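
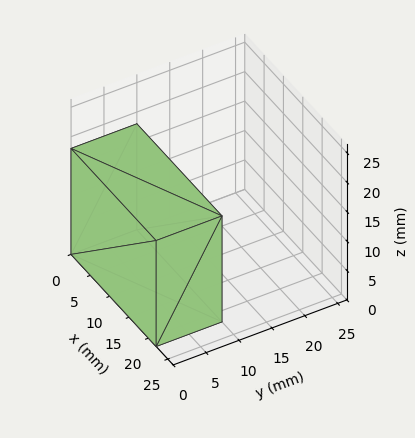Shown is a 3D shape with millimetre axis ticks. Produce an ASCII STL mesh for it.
Reading the render: the shape is a rectangular box, roughly 22 × 10 mm footprint and 18 mm tall (dimensions read to the nearest mm from the axis ticks). For the STL, each face is triangulated and given an outward normal.

solid part
  facet normal 0.0000 0.0000 -1.0000
    outer loop
      vertex 22.000 10.000 0.000
      vertex 22.000 0.000 0.000
      vertex 0.000 0.000 0.000
    endloop
  endfacet
  facet normal 0.0000 0.0000 -1.0000
    outer loop
      vertex 0.000 10.000 0.000
      vertex 22.000 10.000 0.000
      vertex 0.000 0.000 0.000
    endloop
  endfacet
  facet normal 0.0000 0.0000 1.0000
    outer loop
      vertex 0.000 0.000 18.000
      vertex 22.000 0.000 18.000
      vertex 22.000 10.000 18.000
    endloop
  endfacet
  facet normal 0.0000 0.0000 1.0000
    outer loop
      vertex 0.000 0.000 18.000
      vertex 22.000 10.000 18.000
      vertex 0.000 10.000 18.000
    endloop
  endfacet
  facet normal 0.0000 -1.0000 0.0000
    outer loop
      vertex 0.000 0.000 0.000
      vertex 22.000 0.000 0.000
      vertex 22.000 0.000 18.000
    endloop
  endfacet
  facet normal 0.0000 -1.0000 0.0000
    outer loop
      vertex 0.000 0.000 0.000
      vertex 22.000 0.000 18.000
      vertex 0.000 0.000 18.000
    endloop
  endfacet
  facet normal 0.0000 1.0000 0.0000
    outer loop
      vertex 22.000 10.000 18.000
      vertex 22.000 10.000 0.000
      vertex 0.000 10.000 0.000
    endloop
  endfacet
  facet normal 0.0000 1.0000 0.0000
    outer loop
      vertex 0.000 10.000 18.000
      vertex 22.000 10.000 18.000
      vertex 0.000 10.000 0.000
    endloop
  endfacet
  facet normal -1.0000 0.0000 0.0000
    outer loop
      vertex 0.000 10.000 18.000
      vertex 0.000 10.000 0.000
      vertex 0.000 0.000 0.000
    endloop
  endfacet
  facet normal -1.0000 0.0000 0.0000
    outer loop
      vertex 0.000 0.000 18.000
      vertex 0.000 10.000 18.000
      vertex 0.000 0.000 0.000
    endloop
  endfacet
  facet normal 1.0000 0.0000 0.0000
    outer loop
      vertex 22.000 0.000 0.000
      vertex 22.000 10.000 0.000
      vertex 22.000 10.000 18.000
    endloop
  endfacet
  facet normal 1.0000 0.0000 0.0000
    outer loop
      vertex 22.000 0.000 0.000
      vertex 22.000 10.000 18.000
      vertex 22.000 0.000 18.000
    endloop
  endfacet
endsolid part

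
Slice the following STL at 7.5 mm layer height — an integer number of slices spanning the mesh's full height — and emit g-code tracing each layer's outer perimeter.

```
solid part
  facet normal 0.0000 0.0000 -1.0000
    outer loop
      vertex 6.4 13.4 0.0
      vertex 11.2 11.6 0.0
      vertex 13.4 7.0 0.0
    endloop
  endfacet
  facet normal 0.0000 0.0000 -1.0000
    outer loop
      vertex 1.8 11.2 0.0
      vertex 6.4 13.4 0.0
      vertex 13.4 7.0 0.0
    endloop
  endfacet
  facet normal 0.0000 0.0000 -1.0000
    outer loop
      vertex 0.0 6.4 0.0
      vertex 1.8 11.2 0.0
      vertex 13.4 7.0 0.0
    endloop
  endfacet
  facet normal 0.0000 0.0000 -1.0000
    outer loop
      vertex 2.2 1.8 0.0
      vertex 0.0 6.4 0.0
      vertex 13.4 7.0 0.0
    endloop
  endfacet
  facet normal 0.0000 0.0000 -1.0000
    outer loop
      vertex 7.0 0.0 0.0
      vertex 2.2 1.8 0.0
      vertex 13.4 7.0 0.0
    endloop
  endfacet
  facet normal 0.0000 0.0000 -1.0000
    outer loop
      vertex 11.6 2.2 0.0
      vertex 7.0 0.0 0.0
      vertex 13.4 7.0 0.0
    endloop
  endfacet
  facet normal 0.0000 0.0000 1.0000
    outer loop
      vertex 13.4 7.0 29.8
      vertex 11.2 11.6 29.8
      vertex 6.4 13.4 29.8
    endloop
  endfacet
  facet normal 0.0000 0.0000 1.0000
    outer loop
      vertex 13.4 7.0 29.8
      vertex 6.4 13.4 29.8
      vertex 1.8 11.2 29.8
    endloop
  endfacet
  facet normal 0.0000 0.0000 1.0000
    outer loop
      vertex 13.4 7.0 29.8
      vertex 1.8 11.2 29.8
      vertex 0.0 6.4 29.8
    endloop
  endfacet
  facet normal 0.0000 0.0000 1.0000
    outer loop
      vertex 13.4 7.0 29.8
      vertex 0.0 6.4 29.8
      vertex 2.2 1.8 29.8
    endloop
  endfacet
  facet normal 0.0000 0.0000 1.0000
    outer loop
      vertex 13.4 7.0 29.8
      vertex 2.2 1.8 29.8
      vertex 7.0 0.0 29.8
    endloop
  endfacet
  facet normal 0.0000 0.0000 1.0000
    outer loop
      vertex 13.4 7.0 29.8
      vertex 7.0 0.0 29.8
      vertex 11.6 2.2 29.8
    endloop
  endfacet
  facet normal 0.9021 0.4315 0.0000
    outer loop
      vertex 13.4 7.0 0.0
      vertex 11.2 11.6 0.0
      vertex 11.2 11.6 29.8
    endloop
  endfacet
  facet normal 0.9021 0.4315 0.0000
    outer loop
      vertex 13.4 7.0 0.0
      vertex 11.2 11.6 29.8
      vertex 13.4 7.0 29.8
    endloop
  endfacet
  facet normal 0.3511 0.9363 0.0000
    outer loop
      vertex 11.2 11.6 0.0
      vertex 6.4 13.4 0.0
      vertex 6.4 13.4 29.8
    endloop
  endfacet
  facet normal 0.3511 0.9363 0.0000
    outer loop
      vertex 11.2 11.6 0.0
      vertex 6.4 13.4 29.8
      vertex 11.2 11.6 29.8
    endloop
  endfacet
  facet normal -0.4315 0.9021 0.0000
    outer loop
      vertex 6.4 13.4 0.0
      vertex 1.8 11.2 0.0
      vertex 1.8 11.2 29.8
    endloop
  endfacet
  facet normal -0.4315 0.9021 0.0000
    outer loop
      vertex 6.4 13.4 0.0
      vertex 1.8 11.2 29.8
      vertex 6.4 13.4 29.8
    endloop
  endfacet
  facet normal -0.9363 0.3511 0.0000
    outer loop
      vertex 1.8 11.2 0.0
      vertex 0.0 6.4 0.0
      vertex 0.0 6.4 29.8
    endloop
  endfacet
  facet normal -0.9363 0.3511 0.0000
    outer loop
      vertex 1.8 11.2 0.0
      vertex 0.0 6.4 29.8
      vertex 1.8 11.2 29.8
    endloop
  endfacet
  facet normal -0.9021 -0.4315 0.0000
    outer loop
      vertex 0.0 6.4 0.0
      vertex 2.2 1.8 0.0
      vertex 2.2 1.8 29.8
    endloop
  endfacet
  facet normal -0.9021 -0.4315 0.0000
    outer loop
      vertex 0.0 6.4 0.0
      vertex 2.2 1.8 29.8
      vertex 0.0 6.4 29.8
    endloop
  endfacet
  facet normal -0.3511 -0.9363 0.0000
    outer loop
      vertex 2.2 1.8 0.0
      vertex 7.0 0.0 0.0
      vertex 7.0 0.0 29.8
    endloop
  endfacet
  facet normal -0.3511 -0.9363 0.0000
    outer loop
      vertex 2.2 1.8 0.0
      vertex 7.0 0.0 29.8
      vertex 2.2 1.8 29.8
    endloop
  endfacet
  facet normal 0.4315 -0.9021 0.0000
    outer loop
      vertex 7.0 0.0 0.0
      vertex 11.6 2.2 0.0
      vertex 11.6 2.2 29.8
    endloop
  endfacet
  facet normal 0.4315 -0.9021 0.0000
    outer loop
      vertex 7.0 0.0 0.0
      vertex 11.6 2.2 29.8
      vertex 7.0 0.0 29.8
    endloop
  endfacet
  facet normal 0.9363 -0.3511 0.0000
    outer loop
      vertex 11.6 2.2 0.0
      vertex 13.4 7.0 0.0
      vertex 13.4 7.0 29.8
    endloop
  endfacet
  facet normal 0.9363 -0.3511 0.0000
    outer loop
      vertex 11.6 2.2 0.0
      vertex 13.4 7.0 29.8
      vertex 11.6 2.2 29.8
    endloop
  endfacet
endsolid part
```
; perimeter-only toolpath
G21 ; units = mm
G90 ; absolute positioning
G28 ; home
; layer 1
G0 Z7.5
G0 X13.4 Y7.0
G1 X11.2 Y11.6
G1 X6.4 Y13.4
G1 X1.8 Y11.2
G1 X0.0 Y6.4
G1 X2.2 Y1.8
G1 X7.0 Y0.0
G1 X11.6 Y2.2
G1 X13.4 Y7.0
; layer 2
G0 Z14.9
G0 X13.4 Y7.0
G1 X11.2 Y11.6
G1 X6.4 Y13.4
G1 X1.8 Y11.2
G1 X0.0 Y6.4
G1 X2.2 Y1.8
G1 X7.0 Y0.0
G1 X11.6 Y2.2
G1 X13.4 Y7.0
; layer 3
G0 Z22.4
G0 X13.4 Y7.0
G1 X11.2 Y11.6
G1 X6.4 Y13.4
G1 X1.8 Y11.2
G1 X0.0 Y6.4
G1 X2.2 Y1.8
G1 X7.0 Y0.0
G1 X11.6 Y2.2
G1 X13.4 Y7.0
; layer 4
G0 Z29.8
G0 X13.4 Y7.0
G1 X11.2 Y11.6
G1 X6.4 Y13.4
G1 X1.8 Y11.2
G1 X0.0 Y6.4
G1 X2.2 Y1.8
G1 X7.0 Y0.0
G1 X11.6 Y2.2
G1 X13.4 Y7.0
M2 ; end

The solid is a regular 8-sided prism (a cylinder approximated with 8 flat sides), circumscribed radius ≈ 6.7 mm, height ≈ 29.8 mm. Slicing at Δz = 7.5 mm — 4 equal slices spanning the solid's height, so layer i sits at z = i·h/4 — gives 4 non-empty perimeters. Each is a 8-segment closed polygon; G0 lifts to the layer z and rapids to the start vertex, then G1 traces the edges.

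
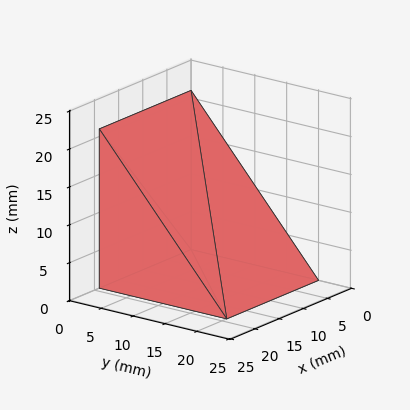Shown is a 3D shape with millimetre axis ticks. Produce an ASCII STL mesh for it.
Reading the render: the shape is a wedge (ramp): 19 × 20 mm base, rising to 21 mm along the y=0 edge and sloping linearly to z=0 at y=20 (dimensions read to the nearest mm from the axis ticks). For the STL, each face is triangulated and given an outward normal.

solid part
  facet normal 0.0000 0.0000 -1.0000
    outer loop
      vertex 19.0 20.0 0.0
      vertex 19.0 0.0 0.0
      vertex 0.0 0.0 0.0
    endloop
  endfacet
  facet normal 0.0000 0.0000 -1.0000
    outer loop
      vertex 0.0 20.0 0.0
      vertex 19.0 20.0 0.0
      vertex 0.0 0.0 0.0
    endloop
  endfacet
  facet normal 0.0000 -1.0000 0.0000
    outer loop
      vertex 0.0 0.0 0.0
      vertex 19.0 0.0 0.0
      vertex 19.0 0.0 21.0
    endloop
  endfacet
  facet normal 0.0000 -1.0000 0.0000
    outer loop
      vertex 0.0 0.0 0.0
      vertex 19.0 0.0 21.0
      vertex 0.0 0.0 21.0
    endloop
  endfacet
  facet normal 0.0000 0.7241 0.6897
    outer loop
      vertex 0.0 0.0 21.0
      vertex 19.0 0.0 21.0
      vertex 19.0 20.0 0.0
    endloop
  endfacet
  facet normal 0.0000 0.7241 0.6897
    outer loop
      vertex 0.0 0.0 21.0
      vertex 19.0 20.0 0.0
      vertex 0.0 20.0 0.0
    endloop
  endfacet
  facet normal -1.0000 0.0000 0.0000
    outer loop
      vertex 0.0 0.0 21.0
      vertex 0.0 20.0 0.0
      vertex 0.0 0.0 0.0
    endloop
  endfacet
  facet normal 1.0000 0.0000 0.0000
    outer loop
      vertex 19.0 0.0 0.0
      vertex 19.0 20.0 0.0
      vertex 19.0 0.0 21.0
    endloop
  endfacet
endsolid part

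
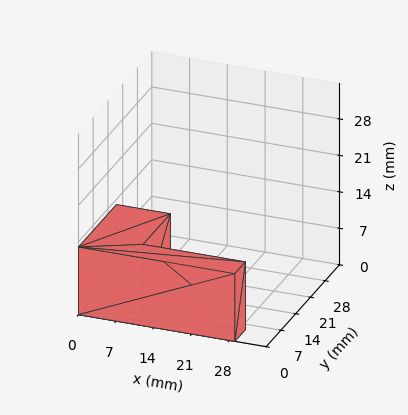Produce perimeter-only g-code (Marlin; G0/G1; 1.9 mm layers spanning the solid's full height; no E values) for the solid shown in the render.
Reading the render: the shape is an L-shaped prism: outer 29 × 18 mm, arm thicknesses ≈ 5 mm (horizontal) and 10 mm (vertical), extruded 13 mm in z (dimensions read to the nearest mm from the axis ticks). For the g-code, the solid's height is divided into equal slices at the stated Δz and each level perimeter traced with G1 moves after a G0 lift.

; perimeter-only toolpath
G21 ; units = mm
G90 ; absolute positioning
G28 ; home
; layer 1
G0 Z1.9
G0 X0.0 Y0.0
G1 X29.0 Y0.0
G1 X29.0 Y5.0
G1 X10.0 Y5.0
G1 X10.0 Y18.0
G1 X0.0 Y18.0
G1 X0.0 Y0.0
; layer 2
G0 Z3.7
G0 X0.0 Y0.0
G1 X29.0 Y0.0
G1 X29.0 Y5.0
G1 X10.0 Y5.0
G1 X10.0 Y18.0
G1 X0.0 Y18.0
G1 X0.0 Y0.0
; layer 3
G0 Z5.6
G0 X0.0 Y0.0
G1 X29.0 Y0.0
G1 X29.0 Y5.0
G1 X10.0 Y5.0
G1 X10.0 Y18.0
G1 X0.0 Y18.0
G1 X0.0 Y0.0
; layer 4
G0 Z7.4
G0 X0.0 Y0.0
G1 X29.0 Y0.0
G1 X29.0 Y5.0
G1 X10.0 Y5.0
G1 X10.0 Y18.0
G1 X0.0 Y18.0
G1 X0.0 Y0.0
; layer 5
G0 Z9.3
G0 X0.0 Y0.0
G1 X29.0 Y0.0
G1 X29.0 Y5.0
G1 X10.0 Y5.0
G1 X10.0 Y18.0
G1 X0.0 Y18.0
G1 X0.0 Y0.0
; layer 6
G0 Z11.1
G0 X0.0 Y0.0
G1 X29.0 Y0.0
G1 X29.0 Y5.0
G1 X10.0 Y5.0
G1 X10.0 Y18.0
G1 X0.0 Y18.0
G1 X0.0 Y0.0
; layer 7
G0 Z13.0
G0 X0.0 Y0.0
G1 X29.0 Y0.0
G1 X29.0 Y5.0
G1 X10.0 Y5.0
G1 X10.0 Y18.0
G1 X0.0 Y18.0
G1 X0.0 Y0.0
M2 ; end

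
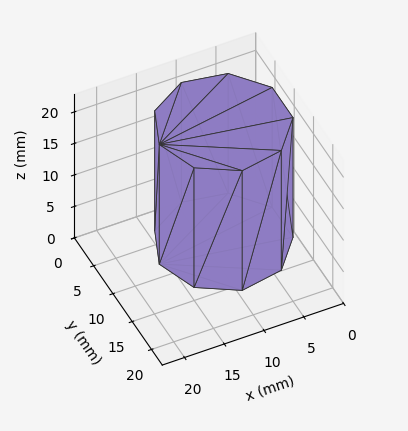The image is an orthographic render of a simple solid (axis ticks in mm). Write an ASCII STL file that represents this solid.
Reading the render: the shape is a regular 9-sided prism (a cylinder approximated with 9 flat sides), circumscribed radius ≈ 8 mm, height ≈ 19 mm (dimensions read to the nearest mm from the axis ticks). For the STL, each face is triangulated and given an outward normal.

solid part
  facet normal 0.0000 0.0000 -1.0000
    outer loop
      vertex 9.4 15.9 0.0
      vertex 14.1 13.1 0.0
      vertex 16.0 8.0 0.0
    endloop
  endfacet
  facet normal 0.0000 0.0000 -1.0000
    outer loop
      vertex 4.0 14.9 0.0
      vertex 9.4 15.9 0.0
      vertex 16.0 8.0 0.0
    endloop
  endfacet
  facet normal 0.0000 0.0000 -1.0000
    outer loop
      vertex 0.5 10.7 0.0
      vertex 4.0 14.9 0.0
      vertex 16.0 8.0 0.0
    endloop
  endfacet
  facet normal 0.0000 0.0000 -1.0000
    outer loop
      vertex 0.5 5.3 0.0
      vertex 0.5 10.7 0.0
      vertex 16.0 8.0 0.0
    endloop
  endfacet
  facet normal 0.0000 0.0000 -1.0000
    outer loop
      vertex 4.0 1.1 0.0
      vertex 0.5 5.3 0.0
      vertex 16.0 8.0 0.0
    endloop
  endfacet
  facet normal 0.0000 0.0000 -1.0000
    outer loop
      vertex 9.4 0.1 0.0
      vertex 4.0 1.1 0.0
      vertex 16.0 8.0 0.0
    endloop
  endfacet
  facet normal 0.0000 0.0000 -1.0000
    outer loop
      vertex 14.1 2.9 0.0
      vertex 9.4 0.1 0.0
      vertex 16.0 8.0 0.0
    endloop
  endfacet
  facet normal 0.0000 0.0000 1.0000
    outer loop
      vertex 16.0 8.0 19.0
      vertex 14.1 13.1 19.0
      vertex 9.4 15.9 19.0
    endloop
  endfacet
  facet normal 0.0000 0.0000 1.0000
    outer loop
      vertex 16.0 8.0 19.0
      vertex 9.4 15.9 19.0
      vertex 4.0 14.9 19.0
    endloop
  endfacet
  facet normal 0.0000 0.0000 1.0000
    outer loop
      vertex 16.0 8.0 19.0
      vertex 4.0 14.9 19.0
      vertex 0.5 10.7 19.0
    endloop
  endfacet
  facet normal 0.0000 0.0000 1.0000
    outer loop
      vertex 16.0 8.0 19.0
      vertex 0.5 10.7 19.0
      vertex 0.5 5.3 19.0
    endloop
  endfacet
  facet normal 0.0000 0.0000 1.0000
    outer loop
      vertex 16.0 8.0 19.0
      vertex 0.5 5.3 19.0
      vertex 4.0 1.1 19.0
    endloop
  endfacet
  facet normal 0.0000 0.0000 1.0000
    outer loop
      vertex 16.0 8.0 19.0
      vertex 4.0 1.1 19.0
      vertex 9.4 0.1 19.0
    endloop
  endfacet
  facet normal 0.0000 0.0000 1.0000
    outer loop
      vertex 16.0 8.0 19.0
      vertex 9.4 0.1 19.0
      vertex 14.1 2.9 19.0
    endloop
  endfacet
  facet normal 0.9371 0.3491 0.0000
    outer loop
      vertex 16.0 8.0 0.0
      vertex 14.1 13.1 0.0
      vertex 14.1 13.1 19.0
    endloop
  endfacet
  facet normal 0.9371 0.3491 0.0000
    outer loop
      vertex 16.0 8.0 0.0
      vertex 14.1 13.1 19.0
      vertex 16.0 8.0 19.0
    endloop
  endfacet
  facet normal 0.5118 0.8591 0.0000
    outer loop
      vertex 14.1 13.1 0.0
      vertex 9.4 15.9 0.0
      vertex 9.4 15.9 19.0
    endloop
  endfacet
  facet normal 0.5118 0.8591 0.0000
    outer loop
      vertex 14.1 13.1 0.0
      vertex 9.4 15.9 19.0
      vertex 14.1 13.1 19.0
    endloop
  endfacet
  facet normal -0.1821 0.9833 0.0000
    outer loop
      vertex 9.4 15.9 0.0
      vertex 4.0 14.9 0.0
      vertex 4.0 14.9 19.0
    endloop
  endfacet
  facet normal -0.1821 0.9833 0.0000
    outer loop
      vertex 9.4 15.9 0.0
      vertex 4.0 14.9 19.0
      vertex 9.4 15.9 19.0
    endloop
  endfacet
  facet normal -0.7682 0.6402 0.0000
    outer loop
      vertex 4.0 14.9 0.0
      vertex 0.5 10.7 0.0
      vertex 0.5 10.7 19.0
    endloop
  endfacet
  facet normal -0.7682 0.6402 0.0000
    outer loop
      vertex 4.0 14.9 0.0
      vertex 0.5 10.7 19.0
      vertex 4.0 14.9 19.0
    endloop
  endfacet
  facet normal -1.0000 0.0000 0.0000
    outer loop
      vertex 0.5 10.7 0.0
      vertex 0.5 5.3 0.0
      vertex 0.5 5.3 19.0
    endloop
  endfacet
  facet normal -1.0000 0.0000 0.0000
    outer loop
      vertex 0.5 10.7 0.0
      vertex 0.5 5.3 19.0
      vertex 0.5 10.7 19.0
    endloop
  endfacet
  facet normal -0.7682 -0.6402 0.0000
    outer loop
      vertex 0.5 5.3 0.0
      vertex 4.0 1.1 0.0
      vertex 4.0 1.1 19.0
    endloop
  endfacet
  facet normal -0.7682 -0.6402 0.0000
    outer loop
      vertex 0.5 5.3 0.0
      vertex 4.0 1.1 19.0
      vertex 0.5 5.3 19.0
    endloop
  endfacet
  facet normal -0.1821 -0.9833 0.0000
    outer loop
      vertex 4.0 1.1 0.0
      vertex 9.4 0.1 0.0
      vertex 9.4 0.1 19.0
    endloop
  endfacet
  facet normal -0.1821 -0.9833 0.0000
    outer loop
      vertex 4.0 1.1 0.0
      vertex 9.4 0.1 19.0
      vertex 4.0 1.1 19.0
    endloop
  endfacet
  facet normal 0.5118 -0.8591 0.0000
    outer loop
      vertex 9.4 0.1 0.0
      vertex 14.1 2.9 0.0
      vertex 14.1 2.9 19.0
    endloop
  endfacet
  facet normal 0.5118 -0.8591 0.0000
    outer loop
      vertex 9.4 0.1 0.0
      vertex 14.1 2.9 19.0
      vertex 9.4 0.1 19.0
    endloop
  endfacet
  facet normal 0.9371 -0.3491 0.0000
    outer loop
      vertex 14.1 2.9 0.0
      vertex 16.0 8.0 0.0
      vertex 16.0 8.0 19.0
    endloop
  endfacet
  facet normal 0.9371 -0.3491 0.0000
    outer loop
      vertex 14.1 2.9 0.0
      vertex 16.0 8.0 19.0
      vertex 14.1 2.9 19.0
    endloop
  endfacet
endsolid part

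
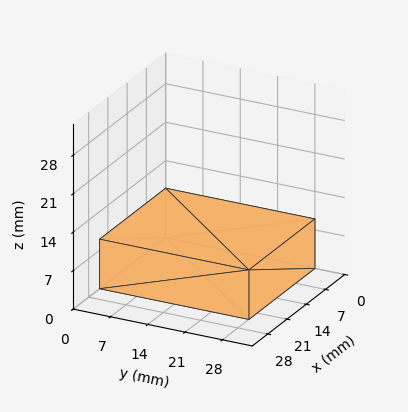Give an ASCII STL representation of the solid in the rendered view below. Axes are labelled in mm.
Reading the render: the shape is a rectangular box, roughly 24 × 28 mm footprint and 9 mm tall (dimensions read to the nearest mm from the axis ticks). For the STL, each face is triangulated and given an outward normal.

solid part
  facet normal 0.0000 0.0000 -1.0000
    outer loop
      vertex 24.00 28.00 0.00
      vertex 24.00 0.00 0.00
      vertex 0.00 0.00 0.00
    endloop
  endfacet
  facet normal 0.0000 0.0000 -1.0000
    outer loop
      vertex 0.00 28.00 0.00
      vertex 24.00 28.00 0.00
      vertex 0.00 0.00 0.00
    endloop
  endfacet
  facet normal 0.0000 0.0000 1.0000
    outer loop
      vertex 0.00 0.00 9.00
      vertex 24.00 0.00 9.00
      vertex 24.00 28.00 9.00
    endloop
  endfacet
  facet normal 0.0000 0.0000 1.0000
    outer loop
      vertex 0.00 0.00 9.00
      vertex 24.00 28.00 9.00
      vertex 0.00 28.00 9.00
    endloop
  endfacet
  facet normal 0.0000 -1.0000 0.0000
    outer loop
      vertex 0.00 0.00 0.00
      vertex 24.00 0.00 0.00
      vertex 24.00 0.00 9.00
    endloop
  endfacet
  facet normal 0.0000 -1.0000 0.0000
    outer loop
      vertex 0.00 0.00 0.00
      vertex 24.00 0.00 9.00
      vertex 0.00 0.00 9.00
    endloop
  endfacet
  facet normal 0.0000 1.0000 0.0000
    outer loop
      vertex 24.00 28.00 9.00
      vertex 24.00 28.00 0.00
      vertex 0.00 28.00 0.00
    endloop
  endfacet
  facet normal 0.0000 1.0000 0.0000
    outer loop
      vertex 0.00 28.00 9.00
      vertex 24.00 28.00 9.00
      vertex 0.00 28.00 0.00
    endloop
  endfacet
  facet normal -1.0000 0.0000 0.0000
    outer loop
      vertex 0.00 28.00 9.00
      vertex 0.00 28.00 0.00
      vertex 0.00 0.00 0.00
    endloop
  endfacet
  facet normal -1.0000 0.0000 0.0000
    outer loop
      vertex 0.00 0.00 9.00
      vertex 0.00 28.00 9.00
      vertex 0.00 0.00 0.00
    endloop
  endfacet
  facet normal 1.0000 0.0000 0.0000
    outer loop
      vertex 24.00 0.00 0.00
      vertex 24.00 28.00 0.00
      vertex 24.00 28.00 9.00
    endloop
  endfacet
  facet normal 1.0000 0.0000 0.0000
    outer loop
      vertex 24.00 0.00 0.00
      vertex 24.00 28.00 9.00
      vertex 24.00 0.00 9.00
    endloop
  endfacet
endsolid part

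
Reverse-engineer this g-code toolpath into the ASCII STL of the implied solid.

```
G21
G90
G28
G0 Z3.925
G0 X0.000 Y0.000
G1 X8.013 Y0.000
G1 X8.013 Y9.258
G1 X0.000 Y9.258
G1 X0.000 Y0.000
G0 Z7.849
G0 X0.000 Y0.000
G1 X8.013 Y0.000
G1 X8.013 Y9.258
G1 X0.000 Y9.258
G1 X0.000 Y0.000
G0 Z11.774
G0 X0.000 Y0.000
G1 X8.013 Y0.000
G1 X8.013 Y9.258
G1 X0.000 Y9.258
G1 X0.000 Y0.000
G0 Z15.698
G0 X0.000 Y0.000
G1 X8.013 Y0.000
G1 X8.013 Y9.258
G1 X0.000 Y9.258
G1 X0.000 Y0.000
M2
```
solid part
  facet normal 0.0000 0.0000 -1.0000
    outer loop
      vertex 8.013 9.258 0.000
      vertex 8.013 0.000 0.000
      vertex 0.000 0.000 0.000
    endloop
  endfacet
  facet normal 0.0000 0.0000 -1.0000
    outer loop
      vertex 0.000 9.258 0.000
      vertex 8.013 9.258 0.000
      vertex 0.000 0.000 0.000
    endloop
  endfacet
  facet normal 0.0000 0.0000 1.0000
    outer loop
      vertex 0.000 0.000 15.698
      vertex 8.013 0.000 15.698
      vertex 8.013 9.258 15.698
    endloop
  endfacet
  facet normal 0.0000 0.0000 1.0000
    outer loop
      vertex 0.000 0.000 15.698
      vertex 8.013 9.258 15.698
      vertex 0.000 9.258 15.698
    endloop
  endfacet
  facet normal 0.0000 -1.0000 0.0000
    outer loop
      vertex 0.000 0.000 0.000
      vertex 8.013 0.000 0.000
      vertex 8.013 0.000 15.698
    endloop
  endfacet
  facet normal 0.0000 -1.0000 0.0000
    outer loop
      vertex 0.000 0.000 0.000
      vertex 8.013 0.000 15.698
      vertex 0.000 0.000 15.698
    endloop
  endfacet
  facet normal 0.0000 1.0000 0.0000
    outer loop
      vertex 8.013 9.258 15.698
      vertex 8.013 9.258 0.000
      vertex 0.000 9.258 0.000
    endloop
  endfacet
  facet normal 0.0000 1.0000 0.0000
    outer loop
      vertex 0.000 9.258 15.698
      vertex 8.013 9.258 15.698
      vertex 0.000 9.258 0.000
    endloop
  endfacet
  facet normal -1.0000 0.0000 0.0000
    outer loop
      vertex 0.000 9.258 15.698
      vertex 0.000 9.258 0.000
      vertex 0.000 0.000 0.000
    endloop
  endfacet
  facet normal -1.0000 0.0000 0.0000
    outer loop
      vertex 0.000 0.000 15.698
      vertex 0.000 9.258 15.698
      vertex 0.000 0.000 0.000
    endloop
  endfacet
  facet normal 1.0000 0.0000 0.0000
    outer loop
      vertex 8.013 0.000 0.000
      vertex 8.013 9.258 0.000
      vertex 8.013 9.258 15.698
    endloop
  endfacet
  facet normal 1.0000 0.0000 0.0000
    outer loop
      vertex 8.013 0.000 0.000
      vertex 8.013 9.258 15.698
      vertex 8.013 0.000 15.698
    endloop
  endfacet
endsolid part

The G0 Z moves step by Δz≈3.925 mm. Every layer's G1 loop is the same polygon, so the solid is a straight extrusion of it from z=0 to z≈15.7. Closing with flat bottom and top caps and triangulating gives 12 facets — a rectangular box, roughly 8.01 × 9.26 mm footprint and 15.7 mm tall.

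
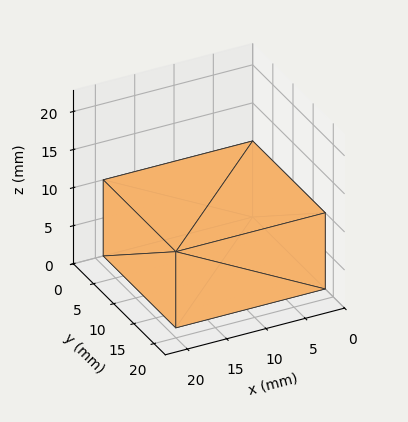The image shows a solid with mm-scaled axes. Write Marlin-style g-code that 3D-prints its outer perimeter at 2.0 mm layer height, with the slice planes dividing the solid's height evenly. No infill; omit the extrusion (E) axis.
Reading the render: the shape is a rectangular box, roughly 19 × 18 mm footprint and 10 mm tall (dimensions read to the nearest mm from the axis ticks). For the g-code, the solid's height is divided into equal slices at the stated Δz and each level perimeter traced with G1 moves after a G0 lift.

; perimeter-only toolpath
G21 ; units = mm
G90 ; absolute positioning
G28 ; home
; layer 1
G0 Z2.0
G0 X0.0 Y0.0
G1 X19.0 Y0.0
G1 X19.0 Y18.0
G1 X0.0 Y18.0
G1 X0.0 Y0.0
; layer 2
G0 Z4.0
G0 X0.0 Y0.0
G1 X19.0 Y0.0
G1 X19.0 Y18.0
G1 X0.0 Y18.0
G1 X0.0 Y0.0
; layer 3
G0 Z6.0
G0 X0.0 Y0.0
G1 X19.0 Y0.0
G1 X19.0 Y18.0
G1 X0.0 Y18.0
G1 X0.0 Y0.0
; layer 4
G0 Z8.0
G0 X0.0 Y0.0
G1 X19.0 Y0.0
G1 X19.0 Y18.0
G1 X0.0 Y18.0
G1 X0.0 Y0.0
; layer 5
G0 Z10.0
G0 X0.0 Y0.0
G1 X19.0 Y0.0
G1 X19.0 Y18.0
G1 X0.0 Y18.0
G1 X0.0 Y0.0
M2 ; end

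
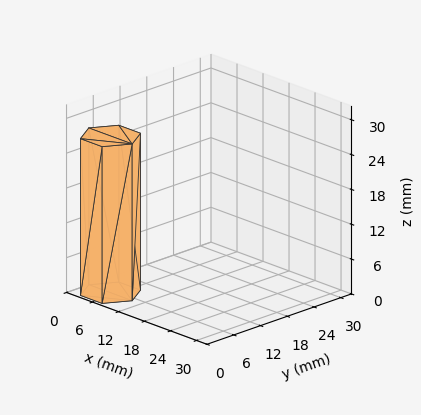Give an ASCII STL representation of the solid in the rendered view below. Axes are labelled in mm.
Reading the render: the shape is a regular 6-sided prism (a cylinder approximated with 6 flat sides), circumscribed radius ≈ 5 mm, height ≈ 27 mm (dimensions read to the nearest mm from the axis ticks). For the STL, each face is triangulated and given an outward normal.

solid part
  facet normal 0.0000 0.0000 -1.0000
    outer loop
      vertex 2.5 9.3 0.0
      vertex 7.5 9.3 0.0
      vertex 10.0 5.0 0.0
    endloop
  endfacet
  facet normal 0.0000 0.0000 -1.0000
    outer loop
      vertex 0.0 5.0 0.0
      vertex 2.5 9.3 0.0
      vertex 10.0 5.0 0.0
    endloop
  endfacet
  facet normal 0.0000 0.0000 -1.0000
    outer loop
      vertex 2.5 0.7 0.0
      vertex 0.0 5.0 0.0
      vertex 10.0 5.0 0.0
    endloop
  endfacet
  facet normal 0.0000 0.0000 -1.0000
    outer loop
      vertex 7.5 0.7 0.0
      vertex 2.5 0.7 0.0
      vertex 10.0 5.0 0.0
    endloop
  endfacet
  facet normal 0.0000 0.0000 1.0000
    outer loop
      vertex 10.0 5.0 27.0
      vertex 7.5 9.3 27.0
      vertex 2.5 9.3 27.0
    endloop
  endfacet
  facet normal 0.0000 0.0000 1.0000
    outer loop
      vertex 10.0 5.0 27.0
      vertex 2.5 9.3 27.0
      vertex 0.0 5.0 27.0
    endloop
  endfacet
  facet normal 0.0000 0.0000 1.0000
    outer loop
      vertex 10.0 5.0 27.0
      vertex 0.0 5.0 27.0
      vertex 2.5 0.7 27.0
    endloop
  endfacet
  facet normal 0.0000 0.0000 1.0000
    outer loop
      vertex 10.0 5.0 27.0
      vertex 2.5 0.7 27.0
      vertex 7.5 0.7 27.0
    endloop
  endfacet
  facet normal 0.8645 0.5026 0.0000
    outer loop
      vertex 10.0 5.0 0.0
      vertex 7.5 9.3 0.0
      vertex 7.5 9.3 27.0
    endloop
  endfacet
  facet normal 0.8645 0.5026 0.0000
    outer loop
      vertex 10.0 5.0 0.0
      vertex 7.5 9.3 27.0
      vertex 10.0 5.0 27.0
    endloop
  endfacet
  facet normal 0.0000 1.0000 0.0000
    outer loop
      vertex 7.5 9.3 0.0
      vertex 2.5 9.3 0.0
      vertex 2.5 9.3 27.0
    endloop
  endfacet
  facet normal 0.0000 1.0000 0.0000
    outer loop
      vertex 7.5 9.3 0.0
      vertex 2.5 9.3 27.0
      vertex 7.5 9.3 27.0
    endloop
  endfacet
  facet normal -0.8645 0.5026 0.0000
    outer loop
      vertex 2.5 9.3 0.0
      vertex 0.0 5.0 0.0
      vertex 0.0 5.0 27.0
    endloop
  endfacet
  facet normal -0.8645 0.5026 0.0000
    outer loop
      vertex 2.5 9.3 0.0
      vertex 0.0 5.0 27.0
      vertex 2.5 9.3 27.0
    endloop
  endfacet
  facet normal -0.8645 -0.5026 0.0000
    outer loop
      vertex 0.0 5.0 0.0
      vertex 2.5 0.7 0.0
      vertex 2.5 0.7 27.0
    endloop
  endfacet
  facet normal -0.8645 -0.5026 0.0000
    outer loop
      vertex 0.0 5.0 0.0
      vertex 2.5 0.7 27.0
      vertex 0.0 5.0 27.0
    endloop
  endfacet
  facet normal 0.0000 -1.0000 0.0000
    outer loop
      vertex 2.5 0.7 0.0
      vertex 7.5 0.7 0.0
      vertex 7.5 0.7 27.0
    endloop
  endfacet
  facet normal 0.0000 -1.0000 0.0000
    outer loop
      vertex 2.5 0.7 0.0
      vertex 7.5 0.7 27.0
      vertex 2.5 0.7 27.0
    endloop
  endfacet
  facet normal 0.8645 -0.5026 0.0000
    outer loop
      vertex 7.5 0.7 0.0
      vertex 10.0 5.0 0.0
      vertex 10.0 5.0 27.0
    endloop
  endfacet
  facet normal 0.8645 -0.5026 0.0000
    outer loop
      vertex 7.5 0.7 0.0
      vertex 10.0 5.0 27.0
      vertex 7.5 0.7 27.0
    endloop
  endfacet
endsolid part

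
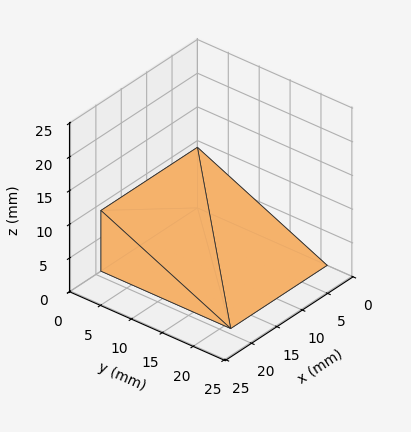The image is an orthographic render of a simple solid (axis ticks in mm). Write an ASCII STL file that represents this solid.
Reading the render: the shape is a wedge (ramp): 19 × 21 mm base, rising to 9 mm along the y=0 edge and sloping linearly to z=0 at y=21 (dimensions read to the nearest mm from the axis ticks). For the STL, each face is triangulated and given an outward normal.

solid part
  facet normal 0.0000 0.0000 -1.0000
    outer loop
      vertex 19.000 21.000 0.000
      vertex 19.000 0.000 0.000
      vertex 0.000 0.000 0.000
    endloop
  endfacet
  facet normal 0.0000 0.0000 -1.0000
    outer loop
      vertex 0.000 21.000 0.000
      vertex 19.000 21.000 0.000
      vertex 0.000 0.000 0.000
    endloop
  endfacet
  facet normal 0.0000 -1.0000 0.0000
    outer loop
      vertex 0.000 0.000 0.000
      vertex 19.000 0.000 0.000
      vertex 19.000 0.000 9.000
    endloop
  endfacet
  facet normal 0.0000 -1.0000 0.0000
    outer loop
      vertex 0.000 0.000 0.000
      vertex 19.000 0.000 9.000
      vertex 0.000 0.000 9.000
    endloop
  endfacet
  facet normal 0.0000 0.3939 0.9191
    outer loop
      vertex 0.000 0.000 9.000
      vertex 19.000 0.000 9.000
      vertex 19.000 21.000 0.000
    endloop
  endfacet
  facet normal 0.0000 0.3939 0.9191
    outer loop
      vertex 0.000 0.000 9.000
      vertex 19.000 21.000 0.000
      vertex 0.000 21.000 0.000
    endloop
  endfacet
  facet normal -1.0000 0.0000 0.0000
    outer loop
      vertex 0.000 0.000 9.000
      vertex 0.000 21.000 0.000
      vertex 0.000 0.000 0.000
    endloop
  endfacet
  facet normal 1.0000 0.0000 0.0000
    outer loop
      vertex 19.000 0.000 0.000
      vertex 19.000 21.000 0.000
      vertex 19.000 0.000 9.000
    endloop
  endfacet
endsolid part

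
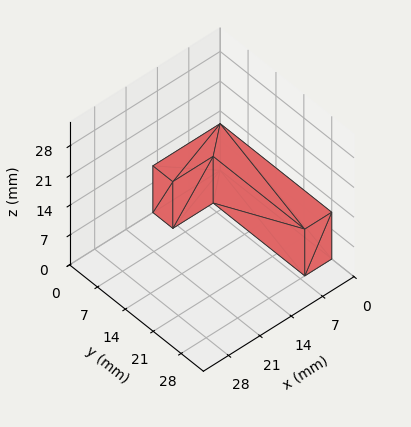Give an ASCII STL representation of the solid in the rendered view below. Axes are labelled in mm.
Reading the render: the shape is an L-shaped prism: outer 15 × 28 mm, arm thicknesses ≈ 5 mm (horizontal) and 6 mm (vertical), extruded 11 mm in z (dimensions read to the nearest mm from the axis ticks). For the STL, each face is triangulated and given an outward normal.

solid part
  facet normal 0.0000 0.0000 -1.0000
    outer loop
      vertex 15.0 5.0 0.0
      vertex 15.0 0.0 0.0
      vertex 0.0 0.0 0.0
    endloop
  endfacet
  facet normal 0.0000 0.0000 -1.0000
    outer loop
      vertex 6.0 5.0 0.0
      vertex 15.0 5.0 0.0
      vertex 0.0 0.0 0.0
    endloop
  endfacet
  facet normal 0.0000 0.0000 -1.0000
    outer loop
      vertex 6.0 28.0 0.0
      vertex 6.0 5.0 0.0
      vertex 0.0 0.0 0.0
    endloop
  endfacet
  facet normal 0.0000 0.0000 -1.0000
    outer loop
      vertex 0.0 28.0 0.0
      vertex 6.0 28.0 0.0
      vertex 0.0 0.0 0.0
    endloop
  endfacet
  facet normal 0.0000 0.0000 1.0000
    outer loop
      vertex 0.0 0.0 11.0
      vertex 15.0 0.0 11.0
      vertex 15.0 5.0 11.0
    endloop
  endfacet
  facet normal 0.0000 0.0000 1.0000
    outer loop
      vertex 0.0 0.0 11.0
      vertex 15.0 5.0 11.0
      vertex 6.0 5.0 11.0
    endloop
  endfacet
  facet normal 0.0000 0.0000 1.0000
    outer loop
      vertex 0.0 0.0 11.0
      vertex 6.0 5.0 11.0
      vertex 6.0 28.0 11.0
    endloop
  endfacet
  facet normal 0.0000 0.0000 1.0000
    outer loop
      vertex 0.0 0.0 11.0
      vertex 6.0 28.0 11.0
      vertex 0.0 28.0 11.0
    endloop
  endfacet
  facet normal 0.0000 -1.0000 0.0000
    outer loop
      vertex 0.0 0.0 0.0
      vertex 15.0 0.0 0.0
      vertex 15.0 0.0 11.0
    endloop
  endfacet
  facet normal 0.0000 -1.0000 0.0000
    outer loop
      vertex 0.0 0.0 0.0
      vertex 15.0 0.0 11.0
      vertex 0.0 0.0 11.0
    endloop
  endfacet
  facet normal 1.0000 0.0000 0.0000
    outer loop
      vertex 15.0 0.0 0.0
      vertex 15.0 5.0 0.0
      vertex 15.0 5.0 11.0
    endloop
  endfacet
  facet normal 1.0000 0.0000 0.0000
    outer loop
      vertex 15.0 0.0 0.0
      vertex 15.0 5.0 11.0
      vertex 15.0 0.0 11.0
    endloop
  endfacet
  facet normal 0.0000 1.0000 0.0000
    outer loop
      vertex 15.0 5.0 0.0
      vertex 6.0 5.0 0.0
      vertex 6.0 5.0 11.0
    endloop
  endfacet
  facet normal 0.0000 1.0000 0.0000
    outer loop
      vertex 15.0 5.0 0.0
      vertex 6.0 5.0 11.0
      vertex 15.0 5.0 11.0
    endloop
  endfacet
  facet normal 1.0000 0.0000 0.0000
    outer loop
      vertex 6.0 5.0 0.0
      vertex 6.0 28.0 0.0
      vertex 6.0 28.0 11.0
    endloop
  endfacet
  facet normal 1.0000 0.0000 0.0000
    outer loop
      vertex 6.0 5.0 0.0
      vertex 6.0 28.0 11.0
      vertex 6.0 5.0 11.0
    endloop
  endfacet
  facet normal 0.0000 1.0000 0.0000
    outer loop
      vertex 6.0 28.0 0.0
      vertex 0.0 28.0 0.0
      vertex 0.0 28.0 11.0
    endloop
  endfacet
  facet normal 0.0000 1.0000 0.0000
    outer loop
      vertex 6.0 28.0 0.0
      vertex 0.0 28.0 11.0
      vertex 6.0 28.0 11.0
    endloop
  endfacet
  facet normal -1.0000 0.0000 0.0000
    outer loop
      vertex 0.0 28.0 0.0
      vertex 0.0 0.0 0.0
      vertex 0.0 0.0 11.0
    endloop
  endfacet
  facet normal -1.0000 0.0000 0.0000
    outer loop
      vertex 0.0 28.0 0.0
      vertex 0.0 0.0 11.0
      vertex 0.0 28.0 11.0
    endloop
  endfacet
endsolid part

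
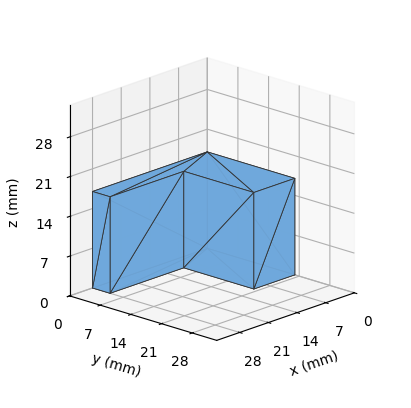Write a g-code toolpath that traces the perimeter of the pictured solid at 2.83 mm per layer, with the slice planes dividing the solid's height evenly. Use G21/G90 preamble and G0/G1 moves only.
Reading the render: the shape is an L-shaped prism: outer 28 × 20 mm, arm thicknesses ≈ 4 mm (horizontal) and 10 mm (vertical), extruded 17 mm in z (dimensions read to the nearest mm from the axis ticks). For the g-code, the solid's height is divided into equal slices at the stated Δz and each level perimeter traced with G1 moves after a G0 lift.

; perimeter-only toolpath
G21 ; units = mm
G90 ; absolute positioning
G28 ; home
; layer 1
G0 Z2.83
G0 X0.00 Y0.00
G1 X28.00 Y0.00
G1 X28.00 Y4.00
G1 X10.00 Y4.00
G1 X10.00 Y20.00
G1 X0.00 Y20.00
G1 X0.00 Y0.00
; layer 2
G0 Z5.67
G0 X0.00 Y0.00
G1 X28.00 Y0.00
G1 X28.00 Y4.00
G1 X10.00 Y4.00
G1 X10.00 Y20.00
G1 X0.00 Y20.00
G1 X0.00 Y0.00
; layer 3
G0 Z8.50
G0 X0.00 Y0.00
G1 X28.00 Y0.00
G1 X28.00 Y4.00
G1 X10.00 Y4.00
G1 X10.00 Y20.00
G1 X0.00 Y20.00
G1 X0.00 Y0.00
; layer 4
G0 Z11.33
G0 X0.00 Y0.00
G1 X28.00 Y0.00
G1 X28.00 Y4.00
G1 X10.00 Y4.00
G1 X10.00 Y20.00
G1 X0.00 Y20.00
G1 X0.00 Y0.00
; layer 5
G0 Z14.17
G0 X0.00 Y0.00
G1 X28.00 Y0.00
G1 X28.00 Y4.00
G1 X10.00 Y4.00
G1 X10.00 Y20.00
G1 X0.00 Y20.00
G1 X0.00 Y0.00
; layer 6
G0 Z17.00
G0 X0.00 Y0.00
G1 X28.00 Y0.00
G1 X28.00 Y4.00
G1 X10.00 Y4.00
G1 X10.00 Y20.00
G1 X0.00 Y20.00
G1 X0.00 Y0.00
M2 ; end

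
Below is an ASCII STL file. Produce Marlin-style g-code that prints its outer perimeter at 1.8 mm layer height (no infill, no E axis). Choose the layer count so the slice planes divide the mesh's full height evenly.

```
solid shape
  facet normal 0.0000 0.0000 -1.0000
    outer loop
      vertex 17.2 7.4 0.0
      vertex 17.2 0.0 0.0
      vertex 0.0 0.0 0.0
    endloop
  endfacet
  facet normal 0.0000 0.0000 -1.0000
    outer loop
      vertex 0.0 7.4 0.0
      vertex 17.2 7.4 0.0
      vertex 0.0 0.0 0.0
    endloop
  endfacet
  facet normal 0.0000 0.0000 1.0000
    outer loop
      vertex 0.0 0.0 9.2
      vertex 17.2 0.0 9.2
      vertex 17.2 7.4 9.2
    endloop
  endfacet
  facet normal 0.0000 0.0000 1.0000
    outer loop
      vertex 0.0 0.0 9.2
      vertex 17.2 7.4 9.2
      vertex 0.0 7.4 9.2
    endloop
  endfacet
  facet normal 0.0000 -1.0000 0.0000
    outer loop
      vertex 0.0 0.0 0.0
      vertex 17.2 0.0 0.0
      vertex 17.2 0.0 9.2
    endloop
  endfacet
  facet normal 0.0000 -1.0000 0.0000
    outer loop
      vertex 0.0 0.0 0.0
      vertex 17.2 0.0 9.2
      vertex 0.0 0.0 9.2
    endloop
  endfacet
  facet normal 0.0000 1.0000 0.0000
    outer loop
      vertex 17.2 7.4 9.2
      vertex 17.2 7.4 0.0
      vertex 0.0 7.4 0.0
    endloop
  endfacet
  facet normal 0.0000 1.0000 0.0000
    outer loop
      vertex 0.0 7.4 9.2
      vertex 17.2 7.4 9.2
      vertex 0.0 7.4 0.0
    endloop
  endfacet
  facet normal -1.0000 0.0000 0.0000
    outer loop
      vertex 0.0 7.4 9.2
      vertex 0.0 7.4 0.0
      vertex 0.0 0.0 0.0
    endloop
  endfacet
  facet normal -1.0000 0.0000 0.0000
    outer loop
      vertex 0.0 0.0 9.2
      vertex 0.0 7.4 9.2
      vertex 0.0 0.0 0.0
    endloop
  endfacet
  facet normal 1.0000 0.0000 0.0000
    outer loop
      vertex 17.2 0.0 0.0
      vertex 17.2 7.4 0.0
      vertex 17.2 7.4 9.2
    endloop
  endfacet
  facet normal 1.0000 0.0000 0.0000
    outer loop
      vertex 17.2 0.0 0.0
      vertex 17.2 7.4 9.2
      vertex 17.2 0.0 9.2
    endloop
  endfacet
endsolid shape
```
; perimeter-only toolpath
G21 ; units = mm
G90 ; absolute positioning
G28 ; home
; layer 1
G0 Z1.8
G0 X0.0 Y0.0
G1 X17.2 Y0.0
G1 X17.2 Y7.4
G1 X0.0 Y7.4
G1 X0.0 Y0.0
; layer 2
G0 Z3.7
G0 X0.0 Y0.0
G1 X17.2 Y0.0
G1 X17.2 Y7.4
G1 X0.0 Y7.4
G1 X0.0 Y0.0
; layer 3
G0 Z5.5
G0 X0.0 Y0.0
G1 X17.2 Y0.0
G1 X17.2 Y7.4
G1 X0.0 Y7.4
G1 X0.0 Y0.0
; layer 4
G0 Z7.4
G0 X0.0 Y0.0
G1 X17.2 Y0.0
G1 X17.2 Y7.4
G1 X0.0 Y7.4
G1 X0.0 Y0.0
; layer 5
G0 Z9.2
G0 X0.0 Y0.0
G1 X17.2 Y0.0
G1 X17.2 Y7.4
G1 X0.0 Y7.4
G1 X0.0 Y0.0
M2 ; end

The solid is a rectangular box, roughly 17.2 × 7.4 mm footprint and 9.2 mm tall. Slicing at Δz = 1.8 mm — 5 equal slices spanning the solid's height, so layer i sits at z = i·h/5 — gives 5 non-empty perimeters. Each is a 4-segment closed polygon; G0 lifts to the layer z and rapids to the start vertex, then G1 traces the edges.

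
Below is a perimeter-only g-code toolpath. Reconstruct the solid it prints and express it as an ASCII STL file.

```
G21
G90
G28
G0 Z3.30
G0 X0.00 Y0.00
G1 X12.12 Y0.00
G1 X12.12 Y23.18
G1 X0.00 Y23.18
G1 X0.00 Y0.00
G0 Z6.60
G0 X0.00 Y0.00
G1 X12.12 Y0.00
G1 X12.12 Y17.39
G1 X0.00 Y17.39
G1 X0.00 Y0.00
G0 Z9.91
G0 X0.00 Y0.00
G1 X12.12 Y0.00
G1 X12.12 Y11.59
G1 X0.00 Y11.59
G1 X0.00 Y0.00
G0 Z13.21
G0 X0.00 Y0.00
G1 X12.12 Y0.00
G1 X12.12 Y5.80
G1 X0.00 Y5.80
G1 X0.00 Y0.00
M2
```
solid part
  facet normal 0.0000 0.0000 -1.0000
    outer loop
      vertex 12.12 28.98 0.00
      vertex 12.12 0.00 0.00
      vertex 0.00 0.00 0.00
    endloop
  endfacet
  facet normal 0.0000 0.0000 -1.0000
    outer loop
      vertex 0.00 28.98 0.00
      vertex 12.12 28.98 0.00
      vertex 0.00 0.00 0.00
    endloop
  endfacet
  facet normal 0.0000 -1.0000 0.0000
    outer loop
      vertex 0.00 0.00 0.00
      vertex 12.12 0.00 0.00
      vertex 12.12 0.00 16.51
    endloop
  endfacet
  facet normal 0.0000 -1.0000 0.0000
    outer loop
      vertex 0.00 0.00 0.00
      vertex 12.12 0.00 16.51
      vertex 0.00 0.00 16.51
    endloop
  endfacet
  facet normal 0.0000 0.4950 0.8689
    outer loop
      vertex 0.00 0.00 16.51
      vertex 12.12 0.00 16.51
      vertex 12.12 28.98 0.00
    endloop
  endfacet
  facet normal 0.0000 0.4950 0.8689
    outer loop
      vertex 0.00 0.00 16.51
      vertex 12.12 28.98 0.00
      vertex 0.00 28.98 0.00
    endloop
  endfacet
  facet normal -1.0000 0.0000 0.0000
    outer loop
      vertex 0.00 0.00 16.51
      vertex 0.00 28.98 0.00
      vertex 0.00 0.00 0.00
    endloop
  endfacet
  facet normal 1.0000 0.0000 0.0000
    outer loop
      vertex 12.12 0.00 0.00
      vertex 12.12 28.98 0.00
      vertex 12.12 0.00 16.51
    endloop
  endfacet
endsolid part

The G0 Z moves step by Δz≈3.30 mm. The G1 loops shrink linearly with z, so the solid tapers from its base footprint up to z≈16.5. Closing with a flat bottom cap and the tapered top and triangulating gives 8 facets — a wedge (ramp): 12.1 × 29 mm base, rising to 16.5 mm along the y=0 edge and sloping linearly to z=0 at y=29.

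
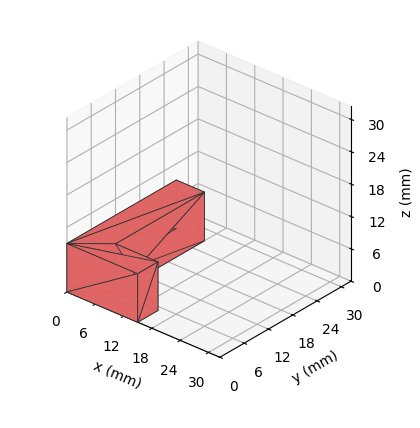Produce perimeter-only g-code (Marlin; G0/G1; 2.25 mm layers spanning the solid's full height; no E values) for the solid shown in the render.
Reading the render: the shape is an L-shaped prism: outer 15 × 27 mm, arm thicknesses ≈ 5 mm (horizontal) and 6 mm (vertical), extruded 9 mm in z (dimensions read to the nearest mm from the axis ticks). For the g-code, the solid's height is divided into equal slices at the stated Δz and each level perimeter traced with G1 moves after a G0 lift.

; perimeter-only toolpath
G21 ; units = mm
G90 ; absolute positioning
G28 ; home
; layer 1
G0 Z2.25
G0 X0.00 Y0.00
G1 X15.00 Y0.00
G1 X15.00 Y5.00
G1 X6.00 Y5.00
G1 X6.00 Y27.00
G1 X0.00 Y27.00
G1 X0.00 Y0.00
; layer 2
G0 Z4.50
G0 X0.00 Y0.00
G1 X15.00 Y0.00
G1 X15.00 Y5.00
G1 X6.00 Y5.00
G1 X6.00 Y27.00
G1 X0.00 Y27.00
G1 X0.00 Y0.00
; layer 3
G0 Z6.75
G0 X0.00 Y0.00
G1 X15.00 Y0.00
G1 X15.00 Y5.00
G1 X6.00 Y5.00
G1 X6.00 Y27.00
G1 X0.00 Y27.00
G1 X0.00 Y0.00
; layer 4
G0 Z9.00
G0 X0.00 Y0.00
G1 X15.00 Y0.00
G1 X15.00 Y5.00
G1 X6.00 Y5.00
G1 X6.00 Y27.00
G1 X0.00 Y27.00
G1 X0.00 Y0.00
M2 ; end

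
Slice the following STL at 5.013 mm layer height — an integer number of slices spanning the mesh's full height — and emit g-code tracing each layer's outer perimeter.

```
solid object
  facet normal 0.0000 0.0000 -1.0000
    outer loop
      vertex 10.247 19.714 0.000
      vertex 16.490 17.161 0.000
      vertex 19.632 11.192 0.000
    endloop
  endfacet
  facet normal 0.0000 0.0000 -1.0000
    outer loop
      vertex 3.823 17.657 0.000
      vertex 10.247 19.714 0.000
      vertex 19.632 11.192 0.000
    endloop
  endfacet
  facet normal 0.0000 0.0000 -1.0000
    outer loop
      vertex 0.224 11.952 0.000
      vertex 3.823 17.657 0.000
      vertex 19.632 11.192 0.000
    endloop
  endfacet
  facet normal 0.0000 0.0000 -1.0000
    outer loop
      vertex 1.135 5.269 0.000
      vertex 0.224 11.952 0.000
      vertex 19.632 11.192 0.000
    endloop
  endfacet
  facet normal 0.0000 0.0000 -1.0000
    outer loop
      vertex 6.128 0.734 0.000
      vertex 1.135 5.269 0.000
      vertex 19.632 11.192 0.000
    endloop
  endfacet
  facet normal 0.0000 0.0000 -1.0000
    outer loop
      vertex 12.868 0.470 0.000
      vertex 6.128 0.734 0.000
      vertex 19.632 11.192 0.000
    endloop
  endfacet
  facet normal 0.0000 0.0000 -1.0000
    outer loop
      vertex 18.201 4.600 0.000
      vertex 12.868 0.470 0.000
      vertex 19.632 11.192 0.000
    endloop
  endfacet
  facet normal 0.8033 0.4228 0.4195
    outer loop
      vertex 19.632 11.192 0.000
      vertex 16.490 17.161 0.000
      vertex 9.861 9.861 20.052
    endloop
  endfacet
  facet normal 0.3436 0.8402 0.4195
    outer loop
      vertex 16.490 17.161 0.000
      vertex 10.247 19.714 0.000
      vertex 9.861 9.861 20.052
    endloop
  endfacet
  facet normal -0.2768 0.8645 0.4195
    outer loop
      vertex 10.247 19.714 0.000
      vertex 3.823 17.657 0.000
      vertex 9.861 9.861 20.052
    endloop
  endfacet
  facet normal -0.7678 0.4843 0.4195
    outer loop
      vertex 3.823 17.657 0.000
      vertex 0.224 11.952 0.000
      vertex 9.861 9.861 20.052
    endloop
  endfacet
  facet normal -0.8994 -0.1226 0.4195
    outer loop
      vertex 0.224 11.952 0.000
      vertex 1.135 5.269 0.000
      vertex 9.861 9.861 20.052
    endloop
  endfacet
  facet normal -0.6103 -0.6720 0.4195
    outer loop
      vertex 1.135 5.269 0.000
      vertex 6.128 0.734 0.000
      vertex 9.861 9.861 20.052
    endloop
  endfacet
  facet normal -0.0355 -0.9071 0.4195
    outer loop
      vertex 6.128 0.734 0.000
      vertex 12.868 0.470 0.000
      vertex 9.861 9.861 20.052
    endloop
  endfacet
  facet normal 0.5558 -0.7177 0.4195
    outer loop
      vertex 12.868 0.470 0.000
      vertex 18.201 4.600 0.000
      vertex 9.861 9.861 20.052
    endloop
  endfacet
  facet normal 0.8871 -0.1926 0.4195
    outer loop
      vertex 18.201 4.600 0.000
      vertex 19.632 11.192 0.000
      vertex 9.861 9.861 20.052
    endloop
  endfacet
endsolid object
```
; perimeter-only toolpath
G21 ; units = mm
G90 ; absolute positioning
G28 ; home
; layer 1
G0 Z5.013
G0 X17.189 Y10.859
G1 X14.833 Y15.336
G1 X10.151 Y17.251
G1 X5.332 Y15.708
G1 X2.633 Y11.429
G1 X3.317 Y6.417
G1 X7.061 Y3.016
G1 X12.116 Y2.818
G1 X16.116 Y5.915
G1 X17.189 Y10.859
; layer 2
G0 Z10.026
G0 X14.747 Y10.527
G1 X13.175 Y13.511
G1 X10.054 Y14.787
G1 X6.842 Y13.759
G1 X5.043 Y10.907
G1 X5.498 Y7.565
G1 X7.995 Y5.298
G1 X11.364 Y5.166
G1 X14.031 Y7.231
G1 X14.747 Y10.527
; layer 3
G0 Z15.039
G0 X12.304 Y10.194
G1 X11.518 Y11.686
G1 X9.957 Y12.324
G1 X8.351 Y11.810
G1 X7.452 Y10.384
G1 X7.680 Y8.713
G1 X8.928 Y7.579
G1 X10.613 Y7.513
G1 X11.946 Y8.546
G1 X12.304 Y10.194
M2 ; end

The solid is a regular 9-sided pyramid, base circumscribed radius ≈ 9.86 mm, apex at z ≈ 20.1 mm. Slicing at Δz = 5.013 mm — 4 equal slices spanning the solid's height, so layer i sits at z = i·h/4 — gives 3 non-empty perimeters. Each is a 9-segment closed polygon; G0 lifts to the layer z and rapids to the start vertex, then G1 traces the edges. The cross-section shrinks linearly with z (the slice at the apex is degenerate and omitted).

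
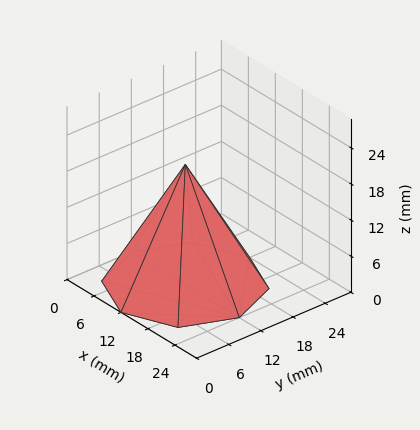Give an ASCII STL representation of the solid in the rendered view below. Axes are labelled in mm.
Reading the render: the shape is a regular 8-sided pyramid, base circumscribed radius ≈ 12 mm, apex at z ≈ 20 mm (dimensions read to the nearest mm from the axis ticks). For the STL, each face is triangulated and given an outward normal.

solid part
  facet normal 0.0000 0.0000 -1.0000
    outer loop
      vertex 12.000 24.000 0.000
      vertex 20.485 20.485 0.000
      vertex 24.000 12.000 0.000
    endloop
  endfacet
  facet normal 0.0000 0.0000 -1.0000
    outer loop
      vertex 3.515 20.485 0.000
      vertex 12.000 24.000 0.000
      vertex 24.000 12.000 0.000
    endloop
  endfacet
  facet normal 0.0000 0.0000 -1.0000
    outer loop
      vertex 0.000 12.000 0.000
      vertex 3.515 20.485 0.000
      vertex 24.000 12.000 0.000
    endloop
  endfacet
  facet normal 0.0000 0.0000 -1.0000
    outer loop
      vertex 3.515 3.515 0.000
      vertex 0.000 12.000 0.000
      vertex 24.000 12.000 0.000
    endloop
  endfacet
  facet normal 0.0000 0.0000 -1.0000
    outer loop
      vertex 12.000 0.000 0.000
      vertex 3.515 3.515 0.000
      vertex 24.000 12.000 0.000
    endloop
  endfacet
  facet normal 0.0000 0.0000 -1.0000
    outer loop
      vertex 20.485 3.515 0.000
      vertex 12.000 0.000 0.000
      vertex 24.000 12.000 0.000
    endloop
  endfacet
  facet normal 0.8080 0.3347 0.4848
    outer loop
      vertex 24.000 12.000 0.000
      vertex 20.485 20.485 0.000
      vertex 12.000 12.000 20.000
    endloop
  endfacet
  facet normal 0.3347 0.8080 0.4848
    outer loop
      vertex 20.485 20.485 0.000
      vertex 12.000 24.000 0.000
      vertex 12.000 12.000 20.000
    endloop
  endfacet
  facet normal -0.3347 0.8080 0.4848
    outer loop
      vertex 12.000 24.000 0.000
      vertex 3.515 20.485 0.000
      vertex 12.000 12.000 20.000
    endloop
  endfacet
  facet normal -0.8080 0.3347 0.4848
    outer loop
      vertex 3.515 20.485 0.000
      vertex 0.000 12.000 0.000
      vertex 12.000 12.000 20.000
    endloop
  endfacet
  facet normal -0.8080 -0.3347 0.4848
    outer loop
      vertex 0.000 12.000 0.000
      vertex 3.515 3.515 0.000
      vertex 12.000 12.000 20.000
    endloop
  endfacet
  facet normal -0.3347 -0.8080 0.4848
    outer loop
      vertex 3.515 3.515 0.000
      vertex 12.000 0.000 0.000
      vertex 12.000 12.000 20.000
    endloop
  endfacet
  facet normal 0.3347 -0.8080 0.4848
    outer loop
      vertex 12.000 0.000 0.000
      vertex 20.485 3.515 0.000
      vertex 12.000 12.000 20.000
    endloop
  endfacet
  facet normal 0.8080 -0.3347 0.4848
    outer loop
      vertex 20.485 3.515 0.000
      vertex 24.000 12.000 0.000
      vertex 12.000 12.000 20.000
    endloop
  endfacet
endsolid part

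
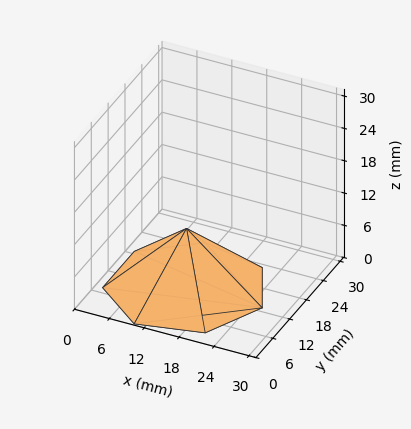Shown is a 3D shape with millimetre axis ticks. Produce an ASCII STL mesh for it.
Reading the render: the shape is a regular 7-sided pyramid, base circumscribed radius ≈ 13 mm, apex at z ≈ 11 mm (dimensions read to the nearest mm from the axis ticks). For the STL, each face is triangulated and given an outward normal.

solid part
  facet normal 0.0000 0.0000 -1.0000
    outer loop
      vertex 10.11 25.67 0.00
      vertex 21.11 23.16 0.00
      vertex 26.00 13.00 0.00
    endloop
  endfacet
  facet normal 0.0000 0.0000 -1.0000
    outer loop
      vertex 1.29 18.64 0.00
      vertex 10.11 25.67 0.00
      vertex 26.00 13.00 0.00
    endloop
  endfacet
  facet normal 0.0000 0.0000 -1.0000
    outer loop
      vertex 1.29 7.36 0.00
      vertex 1.29 18.64 0.00
      vertex 26.00 13.00 0.00
    endloop
  endfacet
  facet normal 0.0000 0.0000 -1.0000
    outer loop
      vertex 10.11 0.33 0.00
      vertex 1.29 7.36 0.00
      vertex 26.00 13.00 0.00
    endloop
  endfacet
  facet normal 0.0000 0.0000 -1.0000
    outer loop
      vertex 21.11 2.84 0.00
      vertex 10.11 0.33 0.00
      vertex 26.00 13.00 0.00
    endloop
  endfacet
  facet normal 0.6168 0.2969 0.7290
    outer loop
      vertex 26.00 13.00 0.00
      vertex 21.11 23.16 0.00
      vertex 13.00 13.00 11.00
    endloop
  endfacet
  facet normal 0.1523 0.6675 0.7288
    outer loop
      vertex 21.11 23.16 0.00
      vertex 10.11 25.67 0.00
      vertex 13.00 13.00 11.00
    endloop
  endfacet
  facet normal -0.4268 0.5354 0.7288
    outer loop
      vertex 10.11 25.67 0.00
      vertex 1.29 18.64 0.00
      vertex 13.00 13.00 11.00
    endloop
  endfacet
  facet normal -0.6847 0.0000 0.7289
    outer loop
      vertex 1.29 18.64 0.00
      vertex 1.29 7.36 0.00
      vertex 13.00 13.00 11.00
    endloop
  endfacet
  facet normal -0.4268 -0.5354 0.7288
    outer loop
      vertex 1.29 7.36 0.00
      vertex 10.11 0.33 0.00
      vertex 13.00 13.00 11.00
    endloop
  endfacet
  facet normal 0.1523 -0.6675 0.7288
    outer loop
      vertex 10.11 0.33 0.00
      vertex 21.11 2.84 0.00
      vertex 13.00 13.00 11.00
    endloop
  endfacet
  facet normal 0.6168 -0.2969 0.7290
    outer loop
      vertex 21.11 2.84 0.00
      vertex 26.00 13.00 0.00
      vertex 13.00 13.00 11.00
    endloop
  endfacet
endsolid part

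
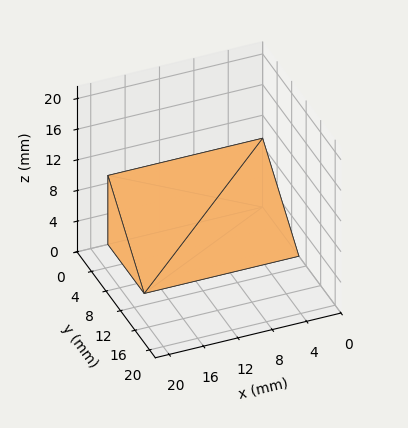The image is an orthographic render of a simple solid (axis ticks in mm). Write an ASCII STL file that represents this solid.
Reading the render: the shape is a wedge (ramp): 18 × 10 mm base, rising to 9 mm along the y=0 edge and sloping linearly to z=0 at y=10 (dimensions read to the nearest mm from the axis ticks). For the STL, each face is triangulated and given an outward normal.

solid part
  facet normal 0.0000 0.0000 -1.0000
    outer loop
      vertex 18.00 10.00 0.00
      vertex 18.00 0.00 0.00
      vertex 0.00 0.00 0.00
    endloop
  endfacet
  facet normal 0.0000 0.0000 -1.0000
    outer loop
      vertex 0.00 10.00 0.00
      vertex 18.00 10.00 0.00
      vertex 0.00 0.00 0.00
    endloop
  endfacet
  facet normal 0.0000 -1.0000 0.0000
    outer loop
      vertex 0.00 0.00 0.00
      vertex 18.00 0.00 0.00
      vertex 18.00 0.00 9.00
    endloop
  endfacet
  facet normal 0.0000 -1.0000 0.0000
    outer loop
      vertex 0.00 0.00 0.00
      vertex 18.00 0.00 9.00
      vertex 0.00 0.00 9.00
    endloop
  endfacet
  facet normal 0.0000 0.6690 0.7433
    outer loop
      vertex 0.00 0.00 9.00
      vertex 18.00 0.00 9.00
      vertex 18.00 10.00 0.00
    endloop
  endfacet
  facet normal 0.0000 0.6690 0.7433
    outer loop
      vertex 0.00 0.00 9.00
      vertex 18.00 10.00 0.00
      vertex 0.00 10.00 0.00
    endloop
  endfacet
  facet normal -1.0000 0.0000 0.0000
    outer loop
      vertex 0.00 0.00 9.00
      vertex 0.00 10.00 0.00
      vertex 0.00 0.00 0.00
    endloop
  endfacet
  facet normal 1.0000 0.0000 0.0000
    outer loop
      vertex 18.00 0.00 0.00
      vertex 18.00 10.00 0.00
      vertex 18.00 0.00 9.00
    endloop
  endfacet
endsolid part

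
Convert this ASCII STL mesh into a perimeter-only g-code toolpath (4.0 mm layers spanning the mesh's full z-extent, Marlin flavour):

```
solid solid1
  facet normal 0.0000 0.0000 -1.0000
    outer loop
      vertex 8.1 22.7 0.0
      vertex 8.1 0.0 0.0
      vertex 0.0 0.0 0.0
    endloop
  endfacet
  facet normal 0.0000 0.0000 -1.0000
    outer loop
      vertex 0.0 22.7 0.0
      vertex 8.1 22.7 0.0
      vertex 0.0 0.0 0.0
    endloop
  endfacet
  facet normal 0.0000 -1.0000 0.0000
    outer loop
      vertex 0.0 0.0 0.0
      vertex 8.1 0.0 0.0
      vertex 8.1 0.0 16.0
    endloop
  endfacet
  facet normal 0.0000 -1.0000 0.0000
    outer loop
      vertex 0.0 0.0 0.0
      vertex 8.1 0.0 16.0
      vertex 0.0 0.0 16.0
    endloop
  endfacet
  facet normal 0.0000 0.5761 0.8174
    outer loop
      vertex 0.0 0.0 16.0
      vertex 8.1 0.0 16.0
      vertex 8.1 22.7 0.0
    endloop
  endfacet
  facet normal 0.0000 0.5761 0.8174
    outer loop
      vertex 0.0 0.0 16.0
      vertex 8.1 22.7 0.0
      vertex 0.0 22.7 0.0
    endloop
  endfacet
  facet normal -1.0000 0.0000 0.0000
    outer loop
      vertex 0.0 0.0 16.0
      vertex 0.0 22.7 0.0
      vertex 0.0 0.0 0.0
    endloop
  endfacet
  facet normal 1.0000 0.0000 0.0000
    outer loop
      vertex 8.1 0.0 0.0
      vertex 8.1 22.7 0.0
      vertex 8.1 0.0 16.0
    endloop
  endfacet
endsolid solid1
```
; perimeter-only toolpath
G21 ; units = mm
G90 ; absolute positioning
G28 ; home
; layer 1
G0 Z4.0
G0 X0.0 Y0.0
G1 X8.1 Y0.0
G1 X8.1 Y17.0
G1 X0.0 Y17.0
G1 X0.0 Y0.0
; layer 2
G0 Z8.0
G0 X0.0 Y0.0
G1 X8.1 Y0.0
G1 X8.1 Y11.3
G1 X0.0 Y11.3
G1 X0.0 Y0.0
; layer 3
G0 Z12.0
G0 X0.0 Y0.0
G1 X8.1 Y0.0
G1 X8.1 Y5.7
G1 X0.0 Y5.7
G1 X0.0 Y0.0
M2 ; end

The solid is a wedge (ramp): 8.1 × 22.7 mm base, rising to 16 mm along the y=0 edge and sloping linearly to z=0 at y=22.7. Slicing at Δz = 4.0 mm — 4 equal slices spanning the solid's height, so layer i sits at z = i·h/4 — gives 3 non-empty perimeters. Each is a 4-segment closed polygon; G0 lifts to the layer z and rapids to the start vertex, then G1 traces the edges. The cross-section shrinks linearly with z (the slice at the apex is degenerate and omitted).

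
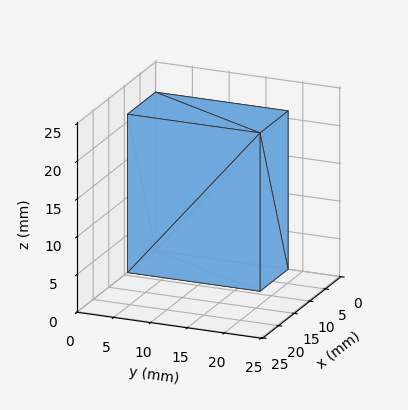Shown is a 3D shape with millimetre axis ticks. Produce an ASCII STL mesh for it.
Reading the render: the shape is a rectangular box, roughly 9 × 18 mm footprint and 21 mm tall (dimensions read to the nearest mm from the axis ticks). For the STL, each face is triangulated and given an outward normal.

solid part
  facet normal 0.0000 0.0000 -1.0000
    outer loop
      vertex 9.0 18.0 0.0
      vertex 9.0 0.0 0.0
      vertex 0.0 0.0 0.0
    endloop
  endfacet
  facet normal 0.0000 0.0000 -1.0000
    outer loop
      vertex 0.0 18.0 0.0
      vertex 9.0 18.0 0.0
      vertex 0.0 0.0 0.0
    endloop
  endfacet
  facet normal 0.0000 0.0000 1.0000
    outer loop
      vertex 0.0 0.0 21.0
      vertex 9.0 0.0 21.0
      vertex 9.0 18.0 21.0
    endloop
  endfacet
  facet normal 0.0000 0.0000 1.0000
    outer loop
      vertex 0.0 0.0 21.0
      vertex 9.0 18.0 21.0
      vertex 0.0 18.0 21.0
    endloop
  endfacet
  facet normal 0.0000 -1.0000 0.0000
    outer loop
      vertex 0.0 0.0 0.0
      vertex 9.0 0.0 0.0
      vertex 9.0 0.0 21.0
    endloop
  endfacet
  facet normal 0.0000 -1.0000 0.0000
    outer loop
      vertex 0.0 0.0 0.0
      vertex 9.0 0.0 21.0
      vertex 0.0 0.0 21.0
    endloop
  endfacet
  facet normal 0.0000 1.0000 0.0000
    outer loop
      vertex 9.0 18.0 21.0
      vertex 9.0 18.0 0.0
      vertex 0.0 18.0 0.0
    endloop
  endfacet
  facet normal 0.0000 1.0000 0.0000
    outer loop
      vertex 0.0 18.0 21.0
      vertex 9.0 18.0 21.0
      vertex 0.0 18.0 0.0
    endloop
  endfacet
  facet normal -1.0000 0.0000 0.0000
    outer loop
      vertex 0.0 18.0 21.0
      vertex 0.0 18.0 0.0
      vertex 0.0 0.0 0.0
    endloop
  endfacet
  facet normal -1.0000 0.0000 0.0000
    outer loop
      vertex 0.0 0.0 21.0
      vertex 0.0 18.0 21.0
      vertex 0.0 0.0 0.0
    endloop
  endfacet
  facet normal 1.0000 0.0000 0.0000
    outer loop
      vertex 9.0 0.0 0.0
      vertex 9.0 18.0 0.0
      vertex 9.0 18.0 21.0
    endloop
  endfacet
  facet normal 1.0000 0.0000 0.0000
    outer loop
      vertex 9.0 0.0 0.0
      vertex 9.0 18.0 21.0
      vertex 9.0 0.0 21.0
    endloop
  endfacet
endsolid part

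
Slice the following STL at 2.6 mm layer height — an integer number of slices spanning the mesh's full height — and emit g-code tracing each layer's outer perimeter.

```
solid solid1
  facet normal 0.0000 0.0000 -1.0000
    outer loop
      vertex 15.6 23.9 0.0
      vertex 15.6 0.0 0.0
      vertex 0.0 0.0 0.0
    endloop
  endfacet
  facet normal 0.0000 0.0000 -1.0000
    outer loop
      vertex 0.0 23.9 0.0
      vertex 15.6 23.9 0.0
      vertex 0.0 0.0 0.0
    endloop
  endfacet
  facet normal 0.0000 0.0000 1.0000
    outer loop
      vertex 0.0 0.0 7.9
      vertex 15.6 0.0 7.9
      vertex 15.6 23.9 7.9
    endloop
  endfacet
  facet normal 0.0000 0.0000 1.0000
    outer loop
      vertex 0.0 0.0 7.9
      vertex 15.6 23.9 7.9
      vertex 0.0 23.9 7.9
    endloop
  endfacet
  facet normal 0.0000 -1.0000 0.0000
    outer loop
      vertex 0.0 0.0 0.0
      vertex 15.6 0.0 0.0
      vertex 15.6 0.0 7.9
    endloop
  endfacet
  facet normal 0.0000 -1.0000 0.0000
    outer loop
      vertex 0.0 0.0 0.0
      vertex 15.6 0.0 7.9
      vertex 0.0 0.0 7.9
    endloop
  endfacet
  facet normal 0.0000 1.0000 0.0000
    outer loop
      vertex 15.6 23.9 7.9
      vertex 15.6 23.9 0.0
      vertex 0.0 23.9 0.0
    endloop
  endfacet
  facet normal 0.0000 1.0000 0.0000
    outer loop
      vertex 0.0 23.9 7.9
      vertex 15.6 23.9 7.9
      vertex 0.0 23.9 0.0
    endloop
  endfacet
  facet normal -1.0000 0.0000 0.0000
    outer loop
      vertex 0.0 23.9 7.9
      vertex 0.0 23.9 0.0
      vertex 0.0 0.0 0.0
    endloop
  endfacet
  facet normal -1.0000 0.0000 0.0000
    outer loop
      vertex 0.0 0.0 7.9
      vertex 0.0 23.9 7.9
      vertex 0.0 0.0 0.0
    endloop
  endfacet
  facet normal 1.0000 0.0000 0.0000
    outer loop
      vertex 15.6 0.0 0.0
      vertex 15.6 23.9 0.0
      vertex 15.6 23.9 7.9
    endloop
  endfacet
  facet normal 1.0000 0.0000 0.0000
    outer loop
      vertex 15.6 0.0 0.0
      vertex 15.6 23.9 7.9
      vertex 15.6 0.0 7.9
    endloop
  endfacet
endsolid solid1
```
; perimeter-only toolpath
G21 ; units = mm
G90 ; absolute positioning
G28 ; home
; layer 1
G0 Z2.6
G0 X0.0 Y0.0
G1 X15.6 Y0.0
G1 X15.6 Y23.9
G1 X0.0 Y23.9
G1 X0.0 Y0.0
; layer 2
G0 Z5.3
G0 X0.0 Y0.0
G1 X15.6 Y0.0
G1 X15.6 Y23.9
G1 X0.0 Y23.9
G1 X0.0 Y0.0
; layer 3
G0 Z7.9
G0 X0.0 Y0.0
G1 X15.6 Y0.0
G1 X15.6 Y23.9
G1 X0.0 Y23.9
G1 X0.0 Y0.0
M2 ; end

The solid is a rectangular box, roughly 15.6 × 23.9 mm footprint and 7.9 mm tall. Slicing at Δz = 2.6 mm — 3 equal slices spanning the solid's height, so layer i sits at z = i·h/3 — gives 3 non-empty perimeters. Each is a 4-segment closed polygon; G0 lifts to the layer z and rapids to the start vertex, then G1 traces the edges.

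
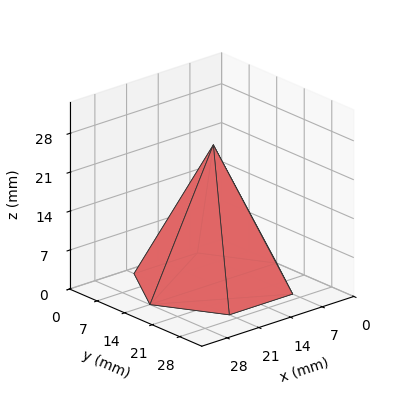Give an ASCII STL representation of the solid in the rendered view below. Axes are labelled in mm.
Reading the render: the shape is a regular 6-sided pyramid, base circumscribed radius ≈ 14 mm, apex at z ≈ 25 mm (dimensions read to the nearest mm from the axis ticks). For the STL, each face is triangulated and given an outward normal.

solid part
  facet normal 0.0000 0.0000 -1.0000
    outer loop
      vertex 7.0 26.1 0.0
      vertex 21.0 26.1 0.0
      vertex 28.0 14.0 0.0
    endloop
  endfacet
  facet normal 0.0000 0.0000 -1.0000
    outer loop
      vertex 0.0 14.0 0.0
      vertex 7.0 26.1 0.0
      vertex 28.0 14.0 0.0
    endloop
  endfacet
  facet normal 0.0000 0.0000 -1.0000
    outer loop
      vertex 7.0 1.9 0.0
      vertex 0.0 14.0 0.0
      vertex 28.0 14.0 0.0
    endloop
  endfacet
  facet normal 0.0000 0.0000 -1.0000
    outer loop
      vertex 21.0 1.9 0.0
      vertex 7.0 1.9 0.0
      vertex 28.0 14.0 0.0
    endloop
  endfacet
  facet normal 0.7789 0.4506 0.4362
    outer loop
      vertex 28.0 14.0 0.0
      vertex 21.0 26.1 0.0
      vertex 14.0 14.0 25.0
    endloop
  endfacet
  facet normal 0.0000 0.9001 0.4357
    outer loop
      vertex 21.0 26.1 0.0
      vertex 7.0 26.1 0.0
      vertex 14.0 14.0 25.0
    endloop
  endfacet
  facet normal -0.7789 0.4506 0.4362
    outer loop
      vertex 7.0 26.1 0.0
      vertex 0.0 14.0 0.0
      vertex 14.0 14.0 25.0
    endloop
  endfacet
  facet normal -0.7789 -0.4506 0.4362
    outer loop
      vertex 0.0 14.0 0.0
      vertex 7.0 1.9 0.0
      vertex 14.0 14.0 25.0
    endloop
  endfacet
  facet normal 0.0000 -0.9001 0.4357
    outer loop
      vertex 7.0 1.9 0.0
      vertex 21.0 1.9 0.0
      vertex 14.0 14.0 25.0
    endloop
  endfacet
  facet normal 0.7789 -0.4506 0.4362
    outer loop
      vertex 21.0 1.9 0.0
      vertex 28.0 14.0 0.0
      vertex 14.0 14.0 25.0
    endloop
  endfacet
endsolid part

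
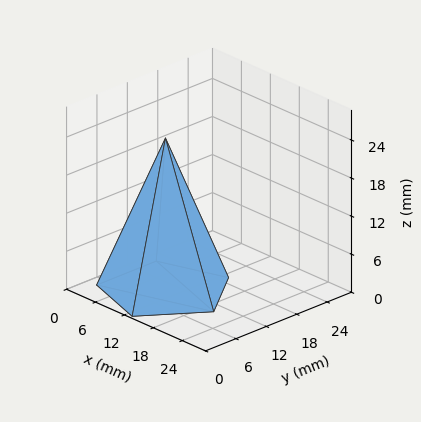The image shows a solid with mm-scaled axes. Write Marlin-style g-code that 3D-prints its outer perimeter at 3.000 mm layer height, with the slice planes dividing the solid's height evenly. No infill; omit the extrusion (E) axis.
Reading the render: the shape is a regular 5-sided pyramid, base circumscribed radius ≈ 10 mm, apex at z ≈ 24 mm (dimensions read to the nearest mm from the axis ticks). For the g-code, the solid's height is divided into equal slices at the stated Δz and each level perimeter traced with G1 moves after a G0 lift.

; perimeter-only toolpath
G21 ; units = mm
G90 ; absolute positioning
G28 ; home
; layer 1
G0 Z3.000
G0 X18.750 Y10.000
G1 X12.704 Y18.322
G1 X2.921 Y15.143
G1 X2.921 Y4.857
G1 X12.704 Y1.678
G1 X18.750 Y10.000
; layer 2
G0 Z6.000
G0 X17.500 Y10.000
G1 X12.317 Y17.133
G1 X3.933 Y14.409
G1 X3.933 Y5.591
G1 X12.317 Y2.867
G1 X17.500 Y10.000
; layer 3
G0 Z9.000
G0 X16.250 Y10.000
G1 X11.931 Y15.944
G1 X4.944 Y13.674
G1 X4.944 Y6.326
G1 X11.931 Y4.056
G1 X16.250 Y10.000
; layer 4
G0 Z12.000
G0 X15.000 Y10.000
G1 X11.545 Y14.755
G1 X5.955 Y12.939
G1 X5.955 Y7.061
G1 X11.545 Y5.245
G1 X15.000 Y10.000
; layer 5
G0 Z15.000
G0 X13.750 Y10.000
G1 X11.159 Y13.567
G1 X6.966 Y12.204
G1 X6.966 Y7.796
G1 X11.159 Y6.433
G1 X13.750 Y10.000
; layer 6
G0 Z18.000
G0 X12.500 Y10.000
G1 X10.773 Y12.378
G1 X7.978 Y11.470
G1 X7.978 Y8.530
G1 X10.773 Y7.622
G1 X12.500 Y10.000
; layer 7
G0 Z21.000
G0 X11.250 Y10.000
G1 X10.386 Y11.189
G1 X8.989 Y10.735
G1 X8.989 Y9.265
G1 X10.386 Y8.811
G1 X11.250 Y10.000
M2 ; end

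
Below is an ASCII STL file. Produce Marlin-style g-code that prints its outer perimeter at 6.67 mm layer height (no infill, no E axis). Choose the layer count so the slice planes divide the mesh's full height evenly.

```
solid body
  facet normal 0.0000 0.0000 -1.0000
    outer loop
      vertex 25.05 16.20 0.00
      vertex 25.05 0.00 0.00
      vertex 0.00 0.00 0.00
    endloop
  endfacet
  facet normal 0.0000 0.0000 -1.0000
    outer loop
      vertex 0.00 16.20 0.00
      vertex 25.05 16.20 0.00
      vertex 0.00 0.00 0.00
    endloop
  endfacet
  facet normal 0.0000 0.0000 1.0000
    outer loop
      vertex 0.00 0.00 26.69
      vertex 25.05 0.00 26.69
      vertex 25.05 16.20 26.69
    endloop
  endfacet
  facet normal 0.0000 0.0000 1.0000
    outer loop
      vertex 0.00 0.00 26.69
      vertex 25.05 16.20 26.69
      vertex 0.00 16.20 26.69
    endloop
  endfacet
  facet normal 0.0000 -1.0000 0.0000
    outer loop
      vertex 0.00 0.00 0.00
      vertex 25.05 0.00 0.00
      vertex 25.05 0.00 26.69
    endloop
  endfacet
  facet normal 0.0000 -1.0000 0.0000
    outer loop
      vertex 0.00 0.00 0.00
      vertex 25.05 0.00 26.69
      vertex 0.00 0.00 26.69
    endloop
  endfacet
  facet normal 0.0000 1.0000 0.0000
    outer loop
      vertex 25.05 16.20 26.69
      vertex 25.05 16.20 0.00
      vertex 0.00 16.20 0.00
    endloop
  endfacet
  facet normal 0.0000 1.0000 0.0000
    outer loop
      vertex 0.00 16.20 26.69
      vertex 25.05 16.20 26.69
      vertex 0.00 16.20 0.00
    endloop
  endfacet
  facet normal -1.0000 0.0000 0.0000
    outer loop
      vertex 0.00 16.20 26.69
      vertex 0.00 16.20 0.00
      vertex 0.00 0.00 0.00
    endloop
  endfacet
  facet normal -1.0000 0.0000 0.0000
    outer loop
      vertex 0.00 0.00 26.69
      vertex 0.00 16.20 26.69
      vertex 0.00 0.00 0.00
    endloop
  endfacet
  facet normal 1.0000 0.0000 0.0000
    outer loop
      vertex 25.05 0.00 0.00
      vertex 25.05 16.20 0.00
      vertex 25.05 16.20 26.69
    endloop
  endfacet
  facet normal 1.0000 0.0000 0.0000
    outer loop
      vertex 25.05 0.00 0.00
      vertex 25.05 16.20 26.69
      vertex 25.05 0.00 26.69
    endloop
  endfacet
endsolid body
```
; perimeter-only toolpath
G21 ; units = mm
G90 ; absolute positioning
G28 ; home
; layer 1
G0 Z6.67
G0 X0.00 Y0.00
G1 X25.05 Y0.00
G1 X25.05 Y16.20
G1 X0.00 Y16.20
G1 X0.00 Y0.00
; layer 2
G0 Z13.35
G0 X0.00 Y0.00
G1 X25.05 Y0.00
G1 X25.05 Y16.20
G1 X0.00 Y16.20
G1 X0.00 Y0.00
; layer 3
G0 Z20.02
G0 X0.00 Y0.00
G1 X25.05 Y0.00
G1 X25.05 Y16.20
G1 X0.00 Y16.20
G1 X0.00 Y0.00
; layer 4
G0 Z26.69
G0 X0.00 Y0.00
G1 X25.05 Y0.00
G1 X25.05 Y16.20
G1 X0.00 Y16.20
G1 X0.00 Y0.00
M2 ; end

The solid is a rectangular box, roughly 25.1 × 16.2 mm footprint and 26.7 mm tall. Slicing at Δz = 6.67 mm — 4 equal slices spanning the solid's height, so layer i sits at z = i·h/4 — gives 4 non-empty perimeters. Each is a 4-segment closed polygon; G0 lifts to the layer z and rapids to the start vertex, then G1 traces the edges.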